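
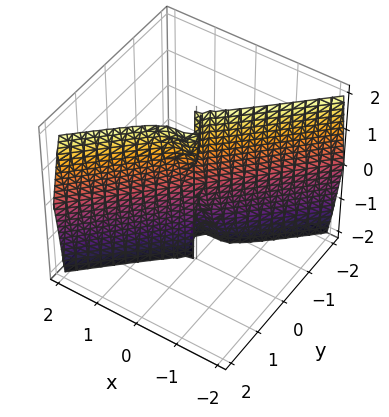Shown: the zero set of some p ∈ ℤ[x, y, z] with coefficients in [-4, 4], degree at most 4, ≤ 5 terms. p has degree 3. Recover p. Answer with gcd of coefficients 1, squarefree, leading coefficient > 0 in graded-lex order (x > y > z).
(a) The degree is 3 — the shape is more complex than any degree-2 surface.
(b) From the axis intercepts and sections: it crosses the y-axis at the gridline y = 0; one x-axis crossing is at x = 0; every point of the z-axis in the box is on the surface.
(c) The integer polynomial consistent with all of this is the stated p.

3*x^3 - 3*y^3 + y^2*z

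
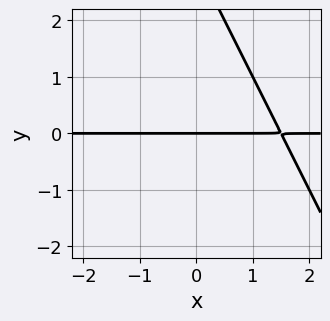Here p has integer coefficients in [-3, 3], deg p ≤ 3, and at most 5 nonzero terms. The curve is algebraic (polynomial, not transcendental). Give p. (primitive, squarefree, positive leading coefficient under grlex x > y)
2*x*y + y^2 - 3*y

(a) The degree is 2 — the shape is more complex than any degree-1 curve.
(b) Checking where it meets the axes: it meets the y-axis at y = 0 (among the integer gridlines); the visible x-axis segment lies entirely on the curve.
(c) Fitting integer coefficients to these (and the overall shape) gives p.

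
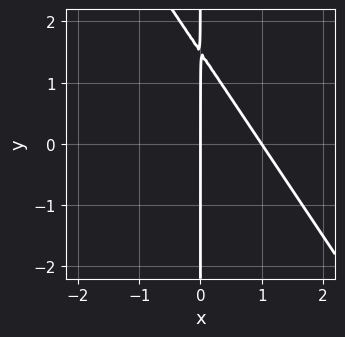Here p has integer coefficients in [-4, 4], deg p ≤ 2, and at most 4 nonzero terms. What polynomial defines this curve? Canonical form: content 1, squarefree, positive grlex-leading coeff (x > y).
3*x^2 + 2*x*y - 3*x

(a) Degree: a generic line meets the curve in up to 2 points, so deg p = 2.
(b) Observable constraints: the visible y-axis segment lies entirely on the curve; the x-axis gridline crossings are at x ∈ {0, 1}.
(c) Matching integer coefficients to the picture gives p.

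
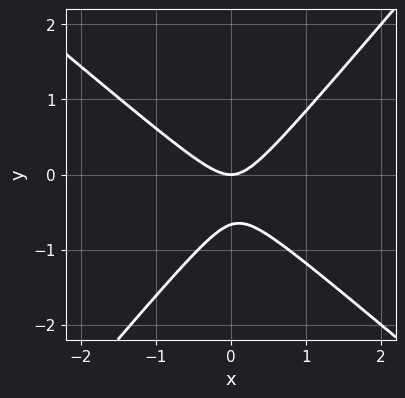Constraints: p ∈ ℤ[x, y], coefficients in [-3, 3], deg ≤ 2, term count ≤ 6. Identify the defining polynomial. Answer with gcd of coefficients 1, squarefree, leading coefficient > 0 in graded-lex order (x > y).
deg p = 2.
Observable constraints: it meets the x-axis at x = 0 (among the integer gridlines); it crosses the y-axis at the gridline y = 0.
These observations pin down the coefficients.

3*x^2 + x*y - 3*y^2 - 2*y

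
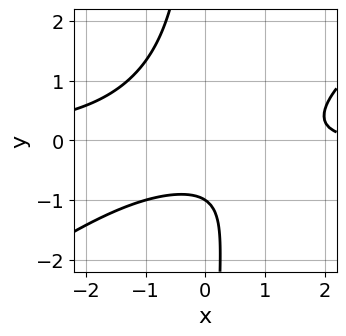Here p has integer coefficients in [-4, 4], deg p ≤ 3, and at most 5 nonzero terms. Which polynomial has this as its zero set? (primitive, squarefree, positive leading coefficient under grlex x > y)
First, deg p = 3. A generic line meets the curve in up to 3 points.
Next, from the axis intercepts and sections: no x-intercept at any integer in the box; it crosses the y-axis at the gridline y = -1.
Finally, fitting integer coefficients to these (and the overall shape) gives p.

2*x^2*y - 3*x*y^2 + x - 3*y - 3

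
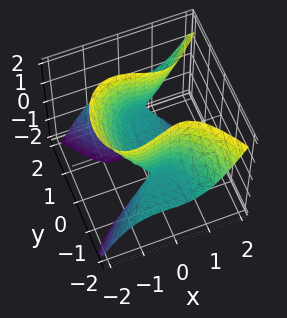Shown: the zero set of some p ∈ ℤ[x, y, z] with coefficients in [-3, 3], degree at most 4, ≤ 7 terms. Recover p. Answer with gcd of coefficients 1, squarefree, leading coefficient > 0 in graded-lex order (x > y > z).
(a) deg p = 3.
(b) From the visible intercepts: it meets the z-axis at z = 0 (among the integer gridlines); it meets the x-axis at x = 0 (among the integer gridlines).
(c) Assembling these constraints gives the stated polynomial.

3*x^3 - x^2*y - x*z^2 - 3*y^2*z + 3*z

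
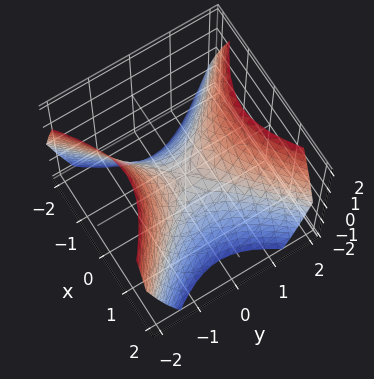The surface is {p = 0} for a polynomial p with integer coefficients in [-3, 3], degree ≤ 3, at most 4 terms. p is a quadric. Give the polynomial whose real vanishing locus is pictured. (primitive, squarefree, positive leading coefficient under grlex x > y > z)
The degree is 2 — a saddle surface; a quadric.
Symmetries: mirror symmetry x ↦ −x ⇒ only even powers of x; it's symmetric under y → −y, forcing even powers of y.
Reading off the gridlines: it crosses the y-axis at the gridline y = 0; it crosses the z-axis at the gridline z = 0; it crosses the x-axis at the gridline x = 0.
Together with the visible shape, these determine p as stated.

x^2 - y^2 + z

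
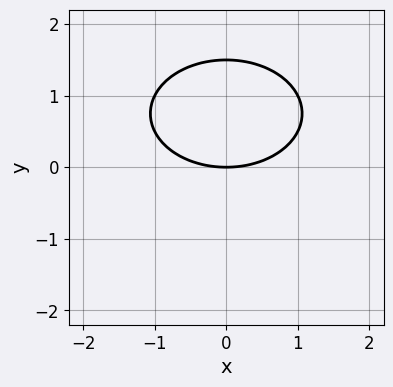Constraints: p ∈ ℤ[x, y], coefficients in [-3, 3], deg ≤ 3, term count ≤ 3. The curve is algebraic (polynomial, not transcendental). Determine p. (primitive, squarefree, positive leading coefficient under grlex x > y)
Degree: a generic line meets the curve in up to 2 points, so deg p = 2.
Symmetries: mirror symmetry x ↦ −x ⇒ only even powers of x.
Against the integer gridlines: it crosses the x-axis at the gridline x = 0; it crosses the y-axis at the gridline y = 0.
The integer polynomial consistent with all of this is the stated p.

x^2 + 2*y^2 - 3*y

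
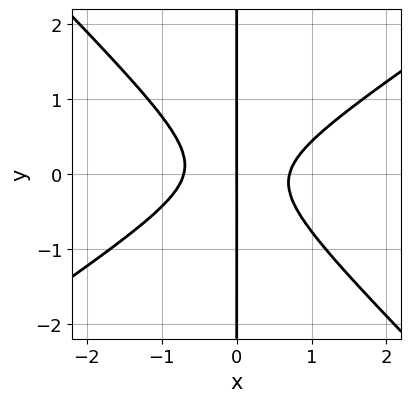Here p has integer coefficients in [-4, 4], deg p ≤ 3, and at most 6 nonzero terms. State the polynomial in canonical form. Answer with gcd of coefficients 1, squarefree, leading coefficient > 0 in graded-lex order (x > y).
(a) The degree is 3 — a generic line meets the curve in up to 3 points.
(b) Against the integer gridlines: every point of the y-axis in the box is on the curve; one x-axis crossing is at x = 0.
(c) The integer polynomial consistent with all of this is the stated p.

2*x^3 - x^2*y - 3*x*y^2 - x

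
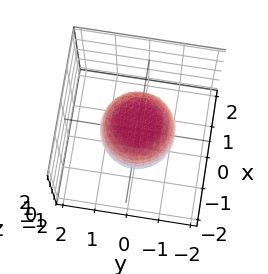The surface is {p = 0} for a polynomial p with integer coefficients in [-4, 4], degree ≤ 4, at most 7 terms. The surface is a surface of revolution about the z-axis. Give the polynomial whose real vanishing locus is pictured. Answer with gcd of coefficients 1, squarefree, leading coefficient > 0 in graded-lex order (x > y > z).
Degree: a generic line meets the surface in up to 4 points, so deg p = 4.
Symmetries: every cross-section ⟂ z is a circle, so x, y appear only via x² + y².
Against the integer gridlines: a circular section at z = 1 has radius between 0 and 1; the z-axis gridline crossings are at z ∈ {-1, 1}.
These observations pin down the coefficients.

2*x^4 + 4*x^2*y^2 + 2*y^4 - x^2 - y^2 + 2*z^2 - 2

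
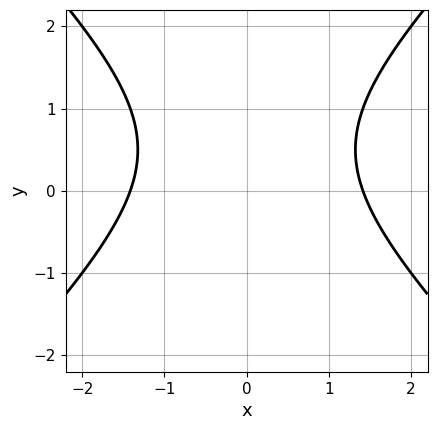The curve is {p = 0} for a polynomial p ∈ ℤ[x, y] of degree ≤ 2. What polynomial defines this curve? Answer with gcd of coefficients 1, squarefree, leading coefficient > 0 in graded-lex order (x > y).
x^2 - y^2 + y - 2

First, the degree is 2 — a generic line meets the curve in up to 2 points.
Next, symmetries: it's symmetric under x → −x, forcing even powers of x.
Next, from the visible intercepts: the curve avoids every integer y-axis point in the box.
Finally, assembling these constraints gives the stated polynomial.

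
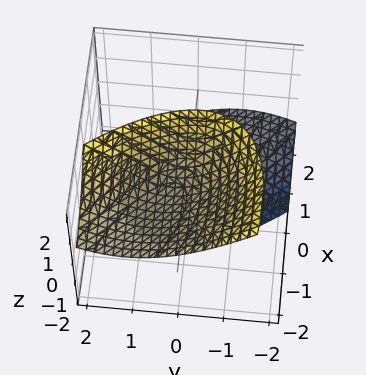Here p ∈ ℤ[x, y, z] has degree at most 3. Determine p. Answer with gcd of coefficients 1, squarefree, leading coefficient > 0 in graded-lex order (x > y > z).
x^2 + 2*x*y + 3*x*z + 2*y^2 - z^2 + 1

(a) The picture has 2 separate pieces.
(b) The degree is 2 — the shape is more complex than any degree-1 surface.
(c) Reading off the gridlines: among the integer gridlines, it crosses the z-axis at z ∈ {-1, 1}; no x-intercept at any integer in the box; no y-intercept at any integer in the box.
(d) These observations pin down the coefficients.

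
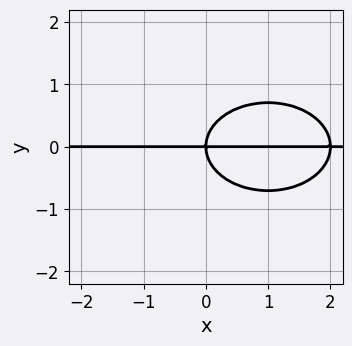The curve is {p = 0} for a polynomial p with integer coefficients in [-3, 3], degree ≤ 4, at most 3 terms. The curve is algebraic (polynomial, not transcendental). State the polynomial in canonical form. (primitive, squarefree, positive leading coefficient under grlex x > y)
deg p = 3. The shape is more complex than any degree-2 curve.
Reading off the gridlines: it meets the y-axis at y = 0 (among the integer gridlines); every point of the x-axis in the box is on the curve.
Fitting integer coefficients to these (and the overall shape) gives p.

x^2*y + 2*y^3 - 2*x*y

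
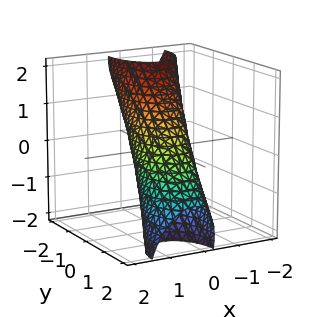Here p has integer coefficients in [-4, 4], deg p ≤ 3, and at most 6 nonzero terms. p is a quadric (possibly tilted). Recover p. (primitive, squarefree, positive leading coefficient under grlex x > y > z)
2*x^2 + x*z + y^2 + 2*y*z + z^2 - 1

1. Degree: no degree-1 surface has this shape, so deg p = 2.
2. Reading off the gridlines: among the integer gridlines, it crosses the y-axis at y ∈ {-1, 1}; among the integer gridlines, it crosses the z-axis at z ∈ {-1, 1}.
3. Solving for integer coefficients yields p as stated.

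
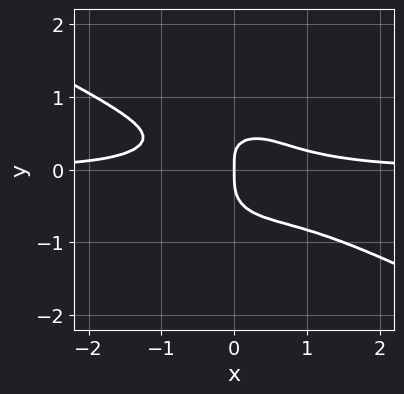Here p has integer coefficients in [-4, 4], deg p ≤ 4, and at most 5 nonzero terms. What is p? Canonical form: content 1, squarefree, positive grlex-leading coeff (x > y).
deg p = 4.
From the visible intercepts: one x-axis crossing is at x = 0; it meets the y-axis at y = 0 (among the integer gridlines).
Assembling these constraints gives the stated polynomial.

2*x^3*y + 3*x^2*y^2 + 3*y^4 + x*y - x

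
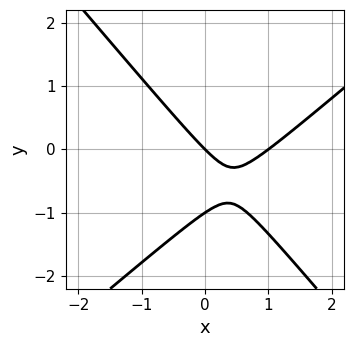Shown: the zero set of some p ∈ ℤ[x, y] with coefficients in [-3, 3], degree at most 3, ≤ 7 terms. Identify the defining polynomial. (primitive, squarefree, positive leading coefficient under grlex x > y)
(a) Degree: a generic line meets the curve in up to 2 points, so deg p = 2.
(b) Against the integer gridlines: among the integer gridlines, it crosses the y-axis at y ∈ {-1, 0}; the x-axis gridline crossings are at x ∈ {0, 1}.
(c) Solving for integer coefficients yields p as stated.

3*x^2 - x*y - 3*y^2 - 3*x - 3*y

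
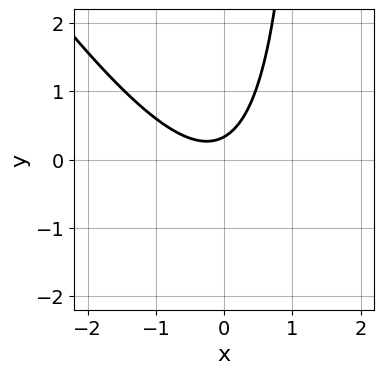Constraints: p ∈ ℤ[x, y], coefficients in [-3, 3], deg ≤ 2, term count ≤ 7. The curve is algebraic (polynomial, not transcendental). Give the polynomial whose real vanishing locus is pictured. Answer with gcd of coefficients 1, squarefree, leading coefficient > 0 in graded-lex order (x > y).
3*x^2 + 2*x*y + x - 3*y + 1

(a) deg p = 2.
(b) Reading off the gridlines: it misses every integer gridline on the x-axis.
(c) Assembling these constraints gives the stated polynomial.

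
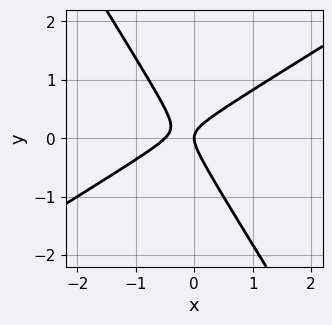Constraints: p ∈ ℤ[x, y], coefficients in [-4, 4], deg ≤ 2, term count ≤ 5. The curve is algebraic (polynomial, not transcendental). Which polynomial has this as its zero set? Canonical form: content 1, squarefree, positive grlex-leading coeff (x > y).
Degree: no degree-1 curve has this shape, so deg p = 2.
From the visible intercepts: it meets the y-axis at y = 0 (among the integer gridlines); it crosses the x-axis at the gridline x = 0.
Assembling these constraints gives the stated polynomial.

2*x^2 - 2*x*y - 2*y^2 + x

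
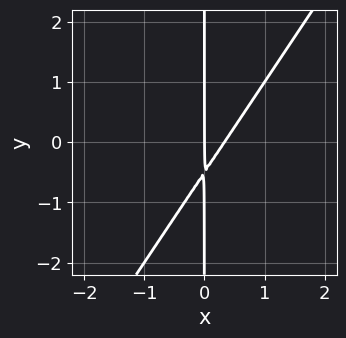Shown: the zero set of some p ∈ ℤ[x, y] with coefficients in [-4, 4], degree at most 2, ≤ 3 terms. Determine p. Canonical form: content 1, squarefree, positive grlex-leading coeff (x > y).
(a) The degree is 2 — a generic line meets the curve in up to 2 points.
(b) From the axis intercepts and sections: every point of the y-axis in the box is on the curve; one x-axis crossing is at x = 0.
(c) Together with the visible shape, these determine p as stated.

3*x^2 - 2*x*y - x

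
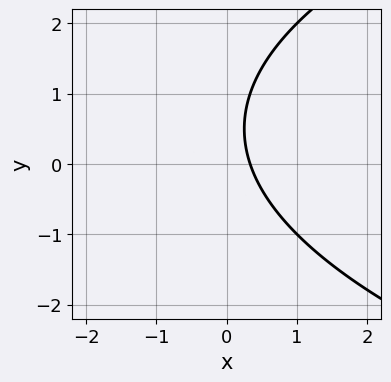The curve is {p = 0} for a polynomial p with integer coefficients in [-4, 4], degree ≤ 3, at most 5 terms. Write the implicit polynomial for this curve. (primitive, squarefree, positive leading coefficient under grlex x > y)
y^2 - 3*x - y + 1

Degree: a generic line meets the curve in up to 2 points, so deg p = 2.
Reading off the gridlines: it misses every integer gridline on the y-axis.
Assembling these constraints gives the stated polynomial.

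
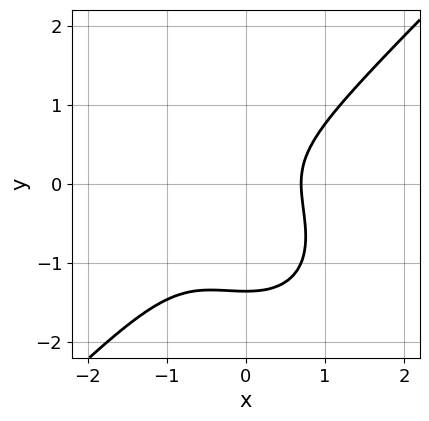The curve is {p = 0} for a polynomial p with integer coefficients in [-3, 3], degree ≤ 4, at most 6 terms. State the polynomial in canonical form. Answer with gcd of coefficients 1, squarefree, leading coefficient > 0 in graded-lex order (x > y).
(a) deg p = 3.
(b) The integer polynomial consistent with all of this is the stated p.

3*x^3 - 3*y^3 + 2*x^2 - 3*y^2 - 2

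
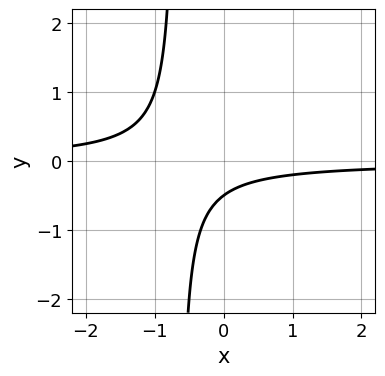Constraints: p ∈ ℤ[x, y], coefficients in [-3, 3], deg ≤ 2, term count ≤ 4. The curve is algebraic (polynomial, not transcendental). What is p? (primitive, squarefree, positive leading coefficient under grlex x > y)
3*x*y + 2*y + 1

The degree is 2 — a generic line meets the curve in up to 2 points.
From the visible intercepts: it misses every integer gridline on the x-axis.
Fitting integer coefficients to these (and the overall shape) gives p.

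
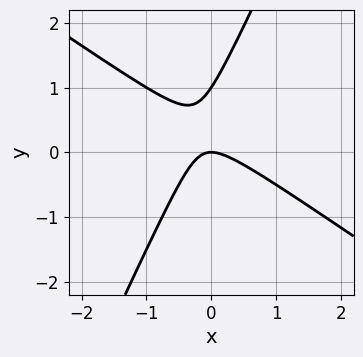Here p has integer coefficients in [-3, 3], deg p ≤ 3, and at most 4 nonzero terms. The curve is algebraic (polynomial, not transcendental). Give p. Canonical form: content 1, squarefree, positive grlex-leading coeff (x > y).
Degree: the shape is more complex than any degree-1 curve, so deg p = 2.
Against the integer gridlines: one x-axis crossing is at x = 0; the y-axis gridline crossings are at y ∈ {0, 1}.
Matching integer coefficients to the picture gives p.

3*x^2 + 3*x*y - 2*y^2 + 2*y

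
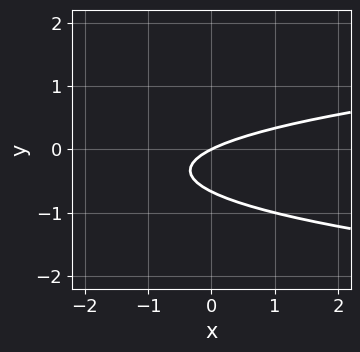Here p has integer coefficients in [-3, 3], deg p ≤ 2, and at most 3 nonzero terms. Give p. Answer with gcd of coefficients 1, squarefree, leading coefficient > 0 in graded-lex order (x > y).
1. The degree is 2 — the shape is more complex than any degree-1 curve.
2. Against the integer gridlines: it meets the x-axis at x = 0 (among the integer gridlines); it meets the y-axis at y = 0 (among the integer gridlines).
3. Assembling these constraints gives the stated polynomial.

3*y^2 - x + 2*y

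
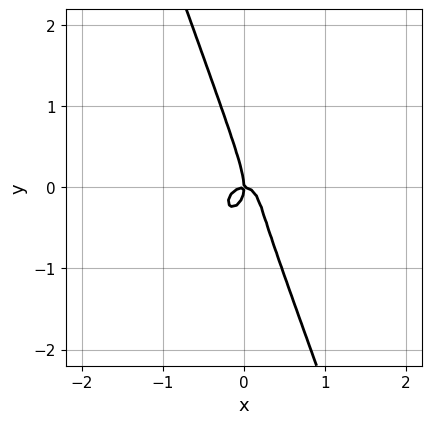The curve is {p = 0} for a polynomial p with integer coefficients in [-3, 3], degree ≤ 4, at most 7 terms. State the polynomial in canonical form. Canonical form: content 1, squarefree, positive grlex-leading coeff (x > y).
3*x^3 - x^2*y + 2*x*y^2 + y^3 + x*y

(a) The degree is 3 — a generic line meets the curve in up to 3 points.
(b) Reading off the gridlines: one x-axis crossing is at x = 0; it meets the y-axis at y = 0 (among the integer gridlines).
(c) Putting this together gives p.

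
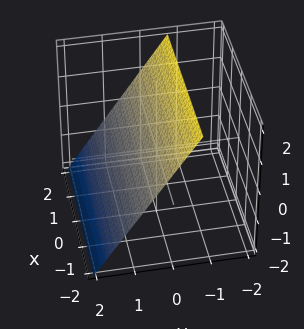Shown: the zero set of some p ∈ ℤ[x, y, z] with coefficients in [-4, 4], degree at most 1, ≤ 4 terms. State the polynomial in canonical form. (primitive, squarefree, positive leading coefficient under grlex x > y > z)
1. deg p = 1. The surface is flat (a plane).
2. Against the integer gridlines: the surface avoids every integer x-axis point in the box; it crosses the z-axis at the gridline z = 1.
3. Putting this together gives p.

3*y + 2*z - 2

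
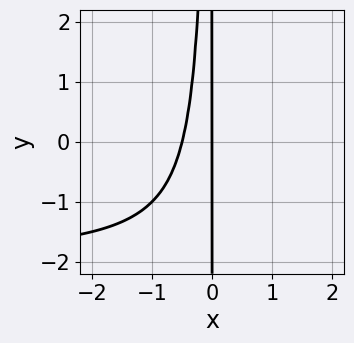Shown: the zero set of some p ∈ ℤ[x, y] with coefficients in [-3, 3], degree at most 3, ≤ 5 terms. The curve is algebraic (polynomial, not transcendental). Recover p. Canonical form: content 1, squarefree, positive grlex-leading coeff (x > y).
(a) deg p = 3.
(b) Checking where it meets the axes: it crosses the x-axis at the gridline x = 0; the visible y-axis segment lies entirely on the curve.
(c) Solving for integer coefficients yields p as stated.

x^2*y + 2*x^2 + x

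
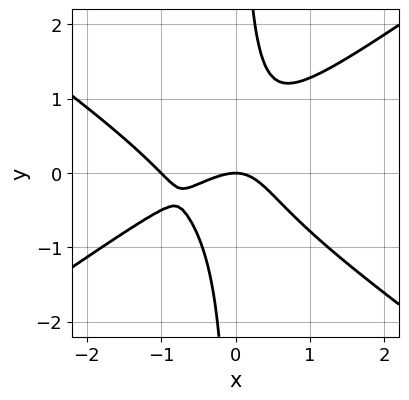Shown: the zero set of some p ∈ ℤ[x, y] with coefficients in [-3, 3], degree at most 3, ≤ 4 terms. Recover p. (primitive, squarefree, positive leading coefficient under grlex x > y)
x^3 - 2*x*y^2 + x^2 + y

1. Degree: no degree-2 curve has this shape, so deg p = 3.
2. Observable constraints: among the integer gridlines, it crosses the x-axis at x ∈ {-1, 0}; it meets the y-axis at y = 0 (among the integer gridlines).
3. Assembling these constraints gives the stated polynomial.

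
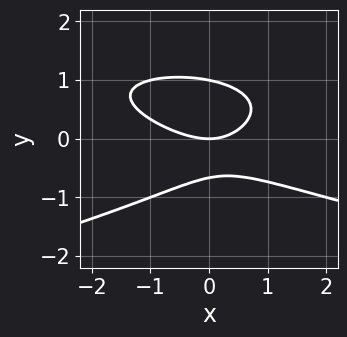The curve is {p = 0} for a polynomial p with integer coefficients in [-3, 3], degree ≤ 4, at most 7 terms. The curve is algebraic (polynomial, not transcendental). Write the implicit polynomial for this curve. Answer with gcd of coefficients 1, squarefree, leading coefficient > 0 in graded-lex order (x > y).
First, deg p = 3. The shape is more complex than any degree-2 curve.
Then, against the integer gridlines: among the integer gridlines, it crosses the y-axis at y ∈ {0, 1}; it crosses the x-axis at the gridline x = 0.
Finally, solving for integer coefficients yields p as stated.

3*y^3 + x^2 + x*y - y^2 - 2*y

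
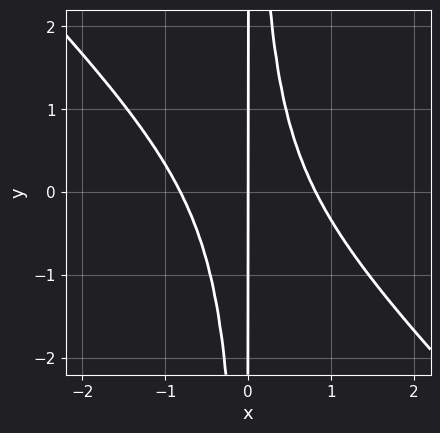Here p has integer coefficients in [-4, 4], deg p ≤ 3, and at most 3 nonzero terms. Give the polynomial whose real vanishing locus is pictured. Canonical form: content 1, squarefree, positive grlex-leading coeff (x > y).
3*x^3 + 3*x^2*y - 2*x

(a) The degree is 3 — the shape is more complex than any degree-2 curve.
(b) From the visible intercepts: every point of the y-axis in the box is on the curve; one x-axis crossing is at x = 0.
(c) Assembling these constraints gives the stated polynomial.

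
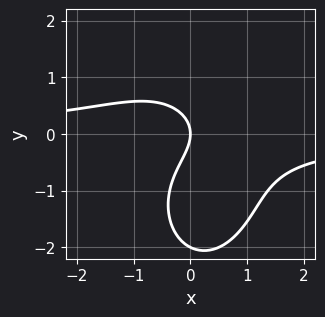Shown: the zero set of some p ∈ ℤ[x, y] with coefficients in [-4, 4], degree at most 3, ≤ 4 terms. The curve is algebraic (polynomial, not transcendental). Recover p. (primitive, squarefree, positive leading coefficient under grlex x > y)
2*x^2*y + y^3 + 2*y^2 + 2*x

(a) deg p = 3. The shape is more complex than any degree-2 curve.
(b) From the visible intercepts: one x-axis crossing is at x = 0; among the integer gridlines, it crosses the y-axis at y ∈ {-2, 0}.
(c) Putting this together gives p.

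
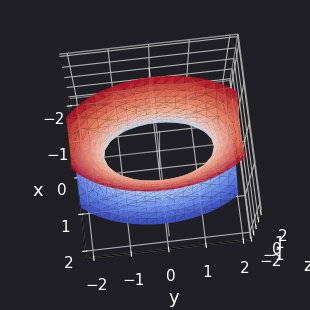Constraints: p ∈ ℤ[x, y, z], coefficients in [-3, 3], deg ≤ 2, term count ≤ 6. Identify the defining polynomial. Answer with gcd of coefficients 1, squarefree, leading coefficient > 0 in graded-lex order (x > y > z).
(a) The degree is 2 — one connected sheet with a waist; a quadric.
(b) Symmetries: the x ↦ −x reflection is a symmetry, so x appears only in even powers; mirror symmetry y ↦ −y ⇒ only even powers of y; mirror symmetry z ↦ −z ⇒ only even powers of z.
(c) Reading off the gridlines: it misses every integer gridline on the z-axis.
(d) Fitting integer coefficients to these (and the overall shape) gives p.

3*x^2 + y^2 - z^2 - 2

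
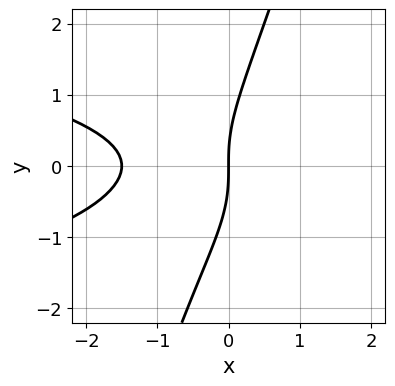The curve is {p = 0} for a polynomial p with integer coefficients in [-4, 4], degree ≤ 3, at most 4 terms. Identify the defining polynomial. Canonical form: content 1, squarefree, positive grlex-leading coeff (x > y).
3*x*y^2 - y^3 + 2*x^2 + 3*x

First, deg p = 3. No degree-2 curve has this shape.
Next, against the integer gridlines: one x-axis crossing is at x = 0; it meets the y-axis at y = 0 (among the integer gridlines).
Finally, together with the visible shape, these determine p as stated.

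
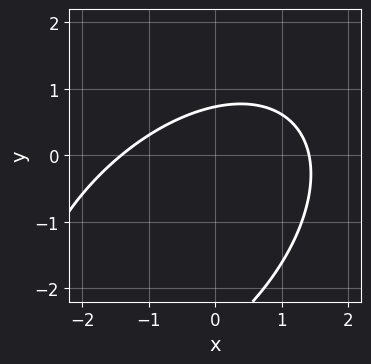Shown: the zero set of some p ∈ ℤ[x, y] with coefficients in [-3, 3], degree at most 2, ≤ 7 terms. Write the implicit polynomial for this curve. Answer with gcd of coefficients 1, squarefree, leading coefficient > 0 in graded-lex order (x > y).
x^2 - x*y + y^2 + 2*y - 2

First, deg p = 2.
Finally, solving for integer coefficients yields p as stated.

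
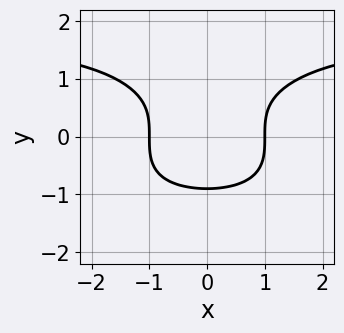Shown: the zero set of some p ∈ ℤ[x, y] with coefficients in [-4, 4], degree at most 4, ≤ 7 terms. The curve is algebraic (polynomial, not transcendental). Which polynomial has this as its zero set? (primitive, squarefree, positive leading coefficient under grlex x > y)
x^2*y^2 + 3*y^3 - 3*x^2 - y^2 + 3

Degree: a generic line meets the curve in up to 4 points, so deg p = 4.
Symmetries: mirror symmetry x ↦ −x ⇒ only even powers of x.
From the axis intercepts and sections: among the integer gridlines, it crosses the x-axis at x ∈ {-1, 1}.
Putting this together gives p.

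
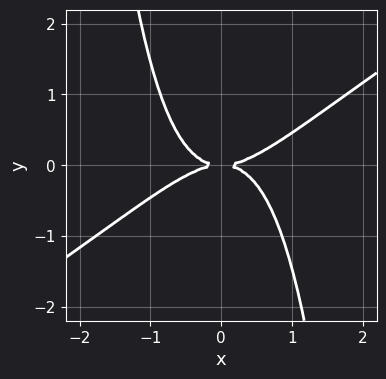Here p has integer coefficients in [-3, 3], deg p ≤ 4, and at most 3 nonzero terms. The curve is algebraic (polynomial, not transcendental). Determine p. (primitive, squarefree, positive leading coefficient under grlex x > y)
2*x^4 - 3*x^3*y - 3*y^2

1. Degree: the shape is more complex than any degree-3 curve, so deg p = 4.
2. Reading off the gridlines: it meets the x-axis at x = 0 (among the integer gridlines); it crosses the y-axis at the gridline y = 0.
3. The integer polynomial consistent with all of this is the stated p.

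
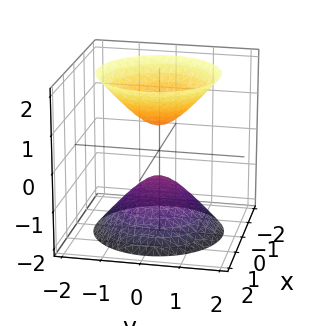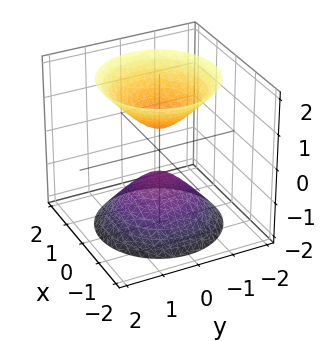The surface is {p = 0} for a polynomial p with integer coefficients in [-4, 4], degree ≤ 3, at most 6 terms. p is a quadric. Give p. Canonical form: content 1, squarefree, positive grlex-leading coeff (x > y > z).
3*x^2 + 3*y^2 - 2*z^2 + 1

1. There are 2 components.
2. Degree: two separate bowl-shaped sheets opening away from each other; a quadric, so deg p = 2.
3. Symmetry: every cross-section ⟂ z is a circle, so x, y appear only via x² + y²; the z ↦ −z reflection is a symmetry, so z appears only in even powers.
4. Against the integer gridlines: it misses every integer gridline on the x-axis; no y-intercept at any integer in the box; a circular section at z = -1 has radius between 0 and 1.
5. Together with the visible shape, these determine p as stated.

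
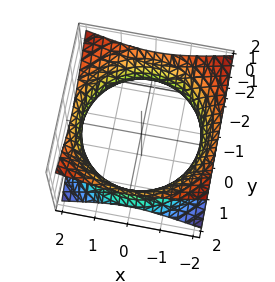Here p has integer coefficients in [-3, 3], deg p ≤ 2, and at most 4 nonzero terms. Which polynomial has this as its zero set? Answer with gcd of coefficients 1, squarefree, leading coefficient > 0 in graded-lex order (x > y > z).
x^2 + y^2 - 2*z^2 - 3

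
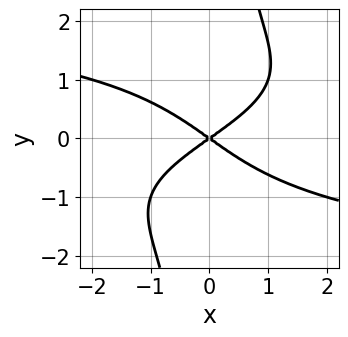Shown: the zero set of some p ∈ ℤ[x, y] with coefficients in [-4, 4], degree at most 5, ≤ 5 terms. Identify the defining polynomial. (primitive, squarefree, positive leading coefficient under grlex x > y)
x*y^3 + x^2 - 2*y^2

(a) The degree is 4 — the shape is more complex than any degree-3 curve.
(b) Reading off the gridlines: it crosses the y-axis at the gridline y = 0; it meets the x-axis at x = 0 (among the integer gridlines).
(c) Matching integer coefficients to the picture gives p.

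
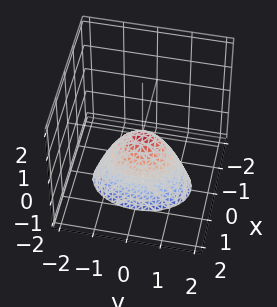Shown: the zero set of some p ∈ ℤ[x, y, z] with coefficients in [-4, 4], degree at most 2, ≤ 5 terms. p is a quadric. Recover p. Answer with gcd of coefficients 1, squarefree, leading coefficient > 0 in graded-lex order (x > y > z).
2*x^2 + y^2 + z

1. deg p = 2.
2. Symmetries: mirror symmetry y ↦ −y ⇒ only even powers of y; it's symmetric under x → −x, forcing even powers of x.
3. Observable constraints: it crosses the x-axis at the gridline x = 0; it meets the z-axis at z = 0 (among the integer gridlines); it meets the y-axis at y = 0 (among the integer gridlines).
4. Putting this together gives p.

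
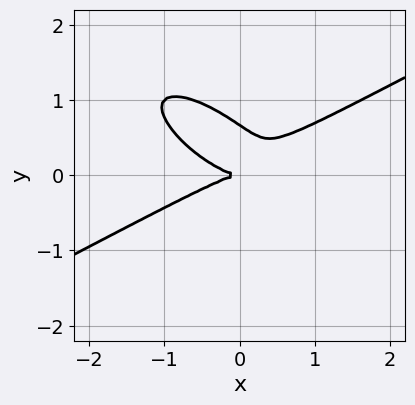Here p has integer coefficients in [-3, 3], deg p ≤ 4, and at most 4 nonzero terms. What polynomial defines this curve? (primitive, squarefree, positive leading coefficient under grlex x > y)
x^3 - 2*x*y^2 - 3*y^3 + 2*y^2

deg p = 3. The shape is more complex than any degree-2 curve.
From the visible intercepts: one x-axis crossing is at x = 0; it meets the y-axis at y = 0 (among the integer gridlines).
Together with the visible shape, these determine p as stated.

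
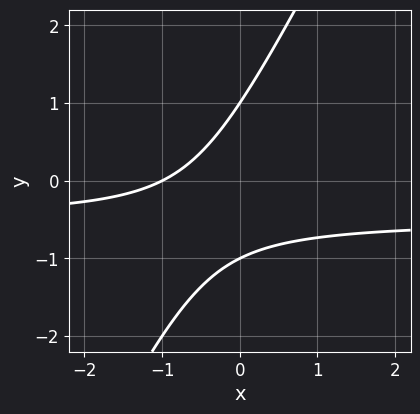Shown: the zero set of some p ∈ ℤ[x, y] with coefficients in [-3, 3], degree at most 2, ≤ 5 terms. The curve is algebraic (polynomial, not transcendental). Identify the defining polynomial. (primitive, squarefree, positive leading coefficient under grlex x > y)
(a) The degree is 2 — no degree-1 curve has this shape.
(b) Checking where it meets the axes: one x-axis crossing is at x = -1; the y-axis gridline crossings are at y ∈ {-1, 1}.
(c) These observations pin down the coefficients.

2*x*y - y^2 + x + 1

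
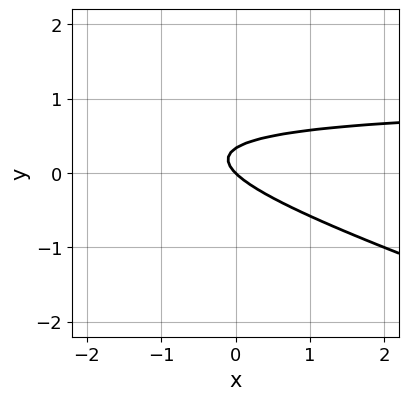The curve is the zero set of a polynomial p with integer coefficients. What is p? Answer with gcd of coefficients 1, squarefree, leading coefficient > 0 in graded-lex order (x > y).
x*y + 3*y^2 - x - y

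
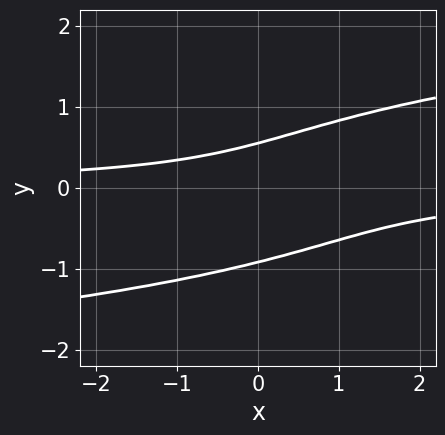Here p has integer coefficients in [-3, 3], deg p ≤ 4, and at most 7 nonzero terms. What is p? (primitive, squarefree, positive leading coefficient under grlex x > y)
3*y^4 - 3*x*y + 2*y^2 + 2*y - 2

(a) Degree: the shape is more complex than any degree-3 curve, so deg p = 4.
(b) From the axis intercepts and sections: it misses every integer gridline on the x-axis.
(c) Together with the visible shape, these determine p as stated.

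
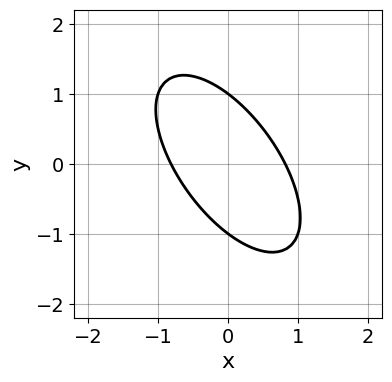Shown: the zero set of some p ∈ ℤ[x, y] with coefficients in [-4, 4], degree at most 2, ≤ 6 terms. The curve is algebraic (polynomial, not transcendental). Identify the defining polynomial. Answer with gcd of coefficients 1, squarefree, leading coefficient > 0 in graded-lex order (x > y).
(a) Degree: no degree-1 curve has this shape, so deg p = 2.
(b) Against the integer gridlines: among the integer gridlines, it crosses the y-axis at y ∈ {-1, 1}.
(c) Together with the visible shape, these determine p as stated.

3*x^2 + 3*x*y + 2*y^2 - 2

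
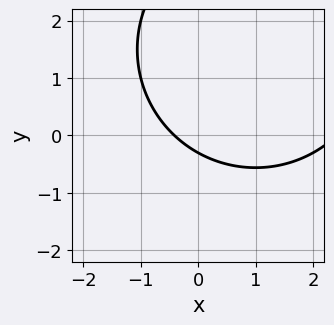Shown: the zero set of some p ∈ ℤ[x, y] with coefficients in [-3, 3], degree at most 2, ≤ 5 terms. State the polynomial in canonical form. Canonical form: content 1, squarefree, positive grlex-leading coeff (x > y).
Degree: a generic line meets the curve in up to 2 points, so deg p = 2.
Matching integer coefficients to the picture gives p.

x^2 + y^2 - 2*x - 3*y - 1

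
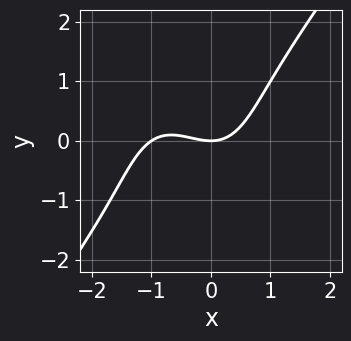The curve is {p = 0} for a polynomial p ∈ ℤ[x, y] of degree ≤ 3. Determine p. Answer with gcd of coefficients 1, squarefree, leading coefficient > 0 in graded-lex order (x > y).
2*x^3 - y^3 + 2*x^2 - 3*y

First, degree: the shape is more complex than any degree-2 curve, so deg p = 3.
Then, reading off the gridlines: among the integer gridlines, it crosses the x-axis at x ∈ {-1, 0}; it meets the y-axis at y = 0 (among the integer gridlines).
Finally, assembling these constraints gives the stated polynomial.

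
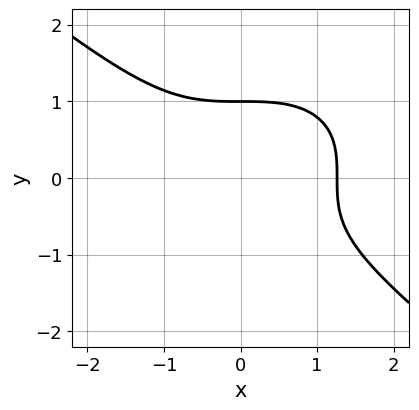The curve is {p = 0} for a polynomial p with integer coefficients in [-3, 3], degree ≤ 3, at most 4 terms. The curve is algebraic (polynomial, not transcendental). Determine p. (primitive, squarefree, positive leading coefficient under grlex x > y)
x^3 + 2*y^3 - 2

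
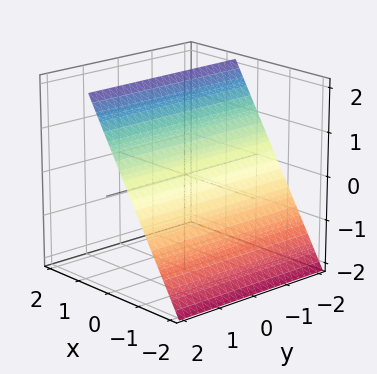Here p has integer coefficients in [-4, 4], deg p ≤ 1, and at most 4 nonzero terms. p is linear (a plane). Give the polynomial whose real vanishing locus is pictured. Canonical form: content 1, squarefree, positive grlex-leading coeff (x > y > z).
1. Degree: the surface is flat (a plane), so deg p = 1.
2. From the visible intercepts: no y-intercept at any integer in the box; one z-axis crossing is at z = 1.
3. Assembling these constraints gives the stated polynomial.

3*x - 2*z + 2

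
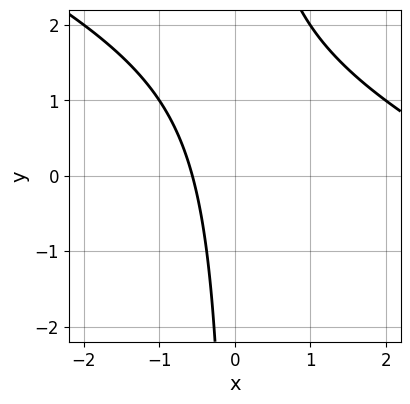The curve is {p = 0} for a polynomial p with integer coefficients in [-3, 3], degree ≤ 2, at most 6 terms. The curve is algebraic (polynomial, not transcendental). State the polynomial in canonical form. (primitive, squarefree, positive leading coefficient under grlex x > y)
x^2 + 2*x*y - 3*x - 2

The degree is 2 — a generic line meets the curve in up to 2 points.
Observable constraints: it misses every integer gridline on the y-axis.
Solving for integer coefficients yields p as stated.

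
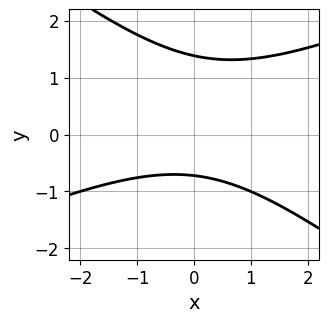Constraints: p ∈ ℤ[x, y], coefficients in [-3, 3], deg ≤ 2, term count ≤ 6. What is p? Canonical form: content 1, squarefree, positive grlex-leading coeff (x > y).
x^2 - x*y - 3*y^2 + 2*y + 3

(a) Degree: a generic line meets the curve in up to 2 points, so deg p = 2.
(b) From the visible intercepts: no x-intercept at any integer in the box.
(c) Solving for integer coefficients yields p as stated.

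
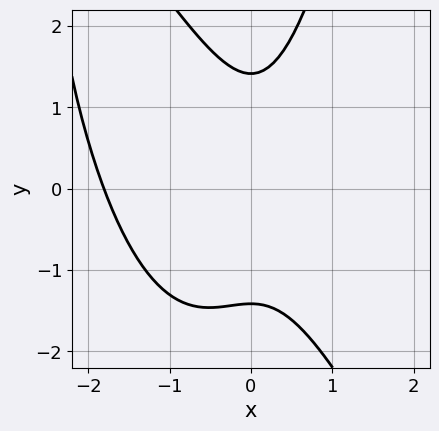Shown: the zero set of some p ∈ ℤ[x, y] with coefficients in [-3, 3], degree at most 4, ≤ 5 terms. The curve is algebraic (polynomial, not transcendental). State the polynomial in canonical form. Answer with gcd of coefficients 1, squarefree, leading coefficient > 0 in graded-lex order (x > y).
2*x^3 + x^2*y + 3*x^2 - y^2 + 2

deg p = 3. No degree-2 curve has this shape.
Putting this together gives p.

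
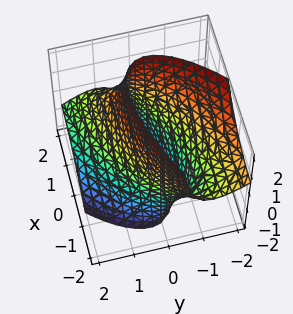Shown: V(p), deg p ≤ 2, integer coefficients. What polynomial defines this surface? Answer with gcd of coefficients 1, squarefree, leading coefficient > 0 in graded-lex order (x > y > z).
The degree is 2 — the shape is more complex than any degree-1 surface.
Against the integer gridlines: the surface avoids every integer z-axis point in the box; the y-axis gridline crossings are at y ∈ {-1, 1}.
Matching integer coefficients to the picture gives p.

x^2 - 2*x*y + 2*y^2 + 2*y*z - 2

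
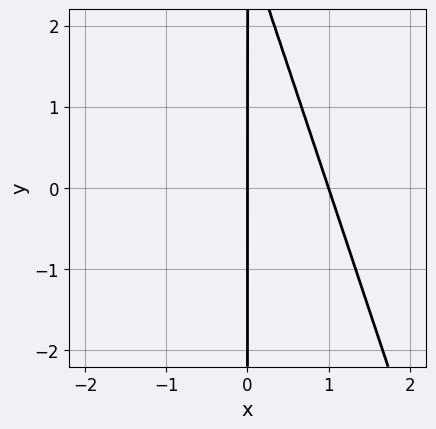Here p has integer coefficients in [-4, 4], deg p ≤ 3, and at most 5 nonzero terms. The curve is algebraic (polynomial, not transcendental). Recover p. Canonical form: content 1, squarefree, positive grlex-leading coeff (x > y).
3*x^2 + x*y - 3*x

(a) The degree is 2 — a generic line meets the curve in up to 2 points.
(b) Reading off the gridlines: the x-axis gridline crossings are at x ∈ {0, 1}; every point of the y-axis in the box is on the curve.
(c) Putting this together gives p.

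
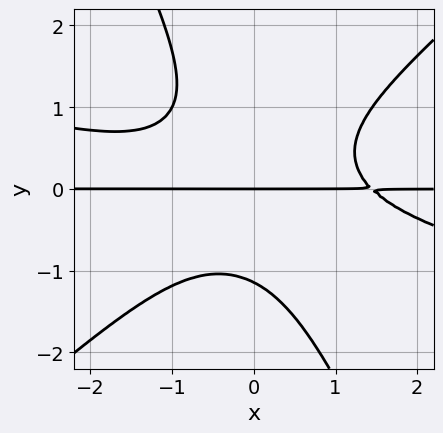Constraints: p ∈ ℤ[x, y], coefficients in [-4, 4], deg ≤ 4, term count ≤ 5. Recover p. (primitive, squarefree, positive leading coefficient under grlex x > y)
x^3*y + 3*x^2*y^2 - 3*x*y^3 - 2*y^4 - 3*y

First, the degree is 4 — no degree-3 curve has this shape.
Then, against the integer gridlines: the visible x-axis segment lies entirely on the curve; it meets the y-axis at y = 0 (among the integer gridlines).
Finally, solving for integer coefficients yields p as stated.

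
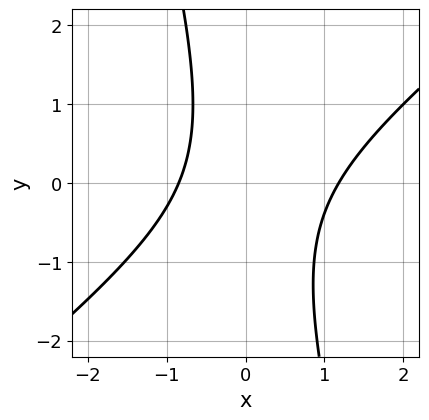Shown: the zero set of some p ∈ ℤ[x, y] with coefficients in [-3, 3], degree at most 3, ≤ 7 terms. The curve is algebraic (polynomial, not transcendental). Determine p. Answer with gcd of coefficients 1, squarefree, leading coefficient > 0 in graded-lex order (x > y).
3*x^2 - 3*x*y - y^2 - x - 3

1. The degree is 2 — a generic line meets the curve in up to 2 points.
2. Reading off the gridlines: no y-intercept at any integer in the box.
3. Assembling these constraints gives the stated polynomial.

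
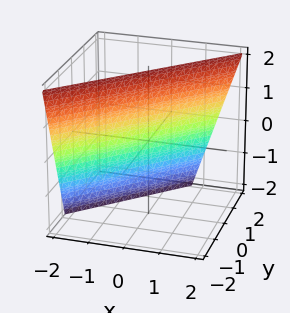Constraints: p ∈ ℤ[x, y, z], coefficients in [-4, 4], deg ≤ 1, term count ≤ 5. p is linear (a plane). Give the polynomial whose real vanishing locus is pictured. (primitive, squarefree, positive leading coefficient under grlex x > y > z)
First, degree: the surface is flat (a plane), so deg p = 1.
Next, checking where it meets the axes: it crosses the z-axis at the gridline z = 2.
Finally, assembling these constraints gives the stated polynomial.

3*x - 3*y - z + 2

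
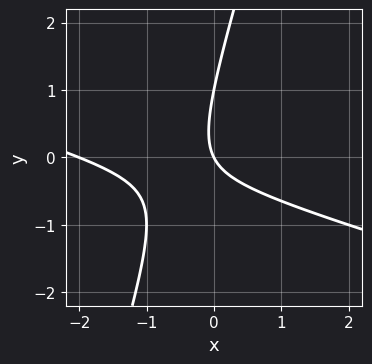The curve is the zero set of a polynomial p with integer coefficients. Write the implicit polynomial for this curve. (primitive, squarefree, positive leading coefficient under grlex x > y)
x^2 + 3*x*y - y^2 + 2*x + y

First, the degree is 2 — a generic line meets the curve in up to 2 points.
Next, against the integer gridlines: the y-axis gridline crossings are at y ∈ {0, 1}; the x-axis gridline crossings are at x ∈ {-2, 0}.
Finally, solving for integer coefficients yields p as stated.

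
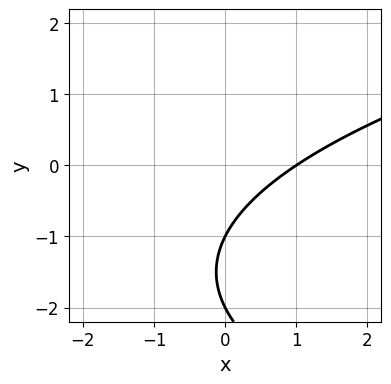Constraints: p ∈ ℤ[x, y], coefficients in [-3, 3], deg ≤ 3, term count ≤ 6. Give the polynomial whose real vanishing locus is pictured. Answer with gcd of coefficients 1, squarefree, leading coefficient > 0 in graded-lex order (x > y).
y^2 - 2*x + 3*y + 2

First, the degree is 2 — a generic line meets the curve in up to 2 points.
Then, from the axis intercepts and sections: it crosses the x-axis at the gridline x = 1; among the integer gridlines, it crosses the y-axis at y ∈ {-2, -1}.
Finally, matching integer coefficients to the picture gives p.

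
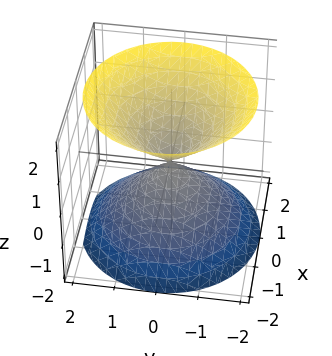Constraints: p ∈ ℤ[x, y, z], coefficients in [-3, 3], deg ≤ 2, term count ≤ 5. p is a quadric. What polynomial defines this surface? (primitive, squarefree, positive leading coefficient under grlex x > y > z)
First, the picture has 2 separate pieces. They look like related sheets of one shape, so recover p as a whole.
Next, the degree is 2 — two nappes meeting at a single point; a quadric.
Then, symmetries: rotational symmetry about the z-axis ⇒ p depends on x, y only through x² + y²; it's symmetric under z → −z, forcing even powers of z.
Next, from the axis intercepts and sections: it meets the y-axis at y = 0 (among the integer gridlines); one z-axis crossing is at z = 0; a circular section at z = -1 has radius exactly 1; it meets the x-axis at x = 0 (among the integer gridlines).
Finally, assembling these constraints gives the stated polynomial.

x^2 + y^2 - z^2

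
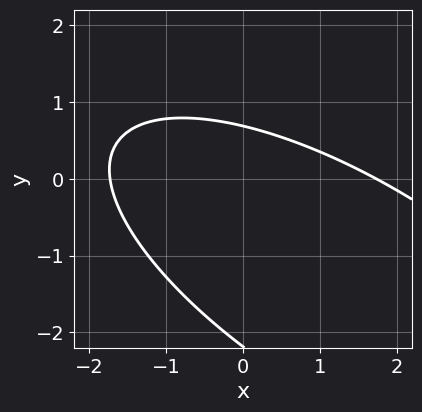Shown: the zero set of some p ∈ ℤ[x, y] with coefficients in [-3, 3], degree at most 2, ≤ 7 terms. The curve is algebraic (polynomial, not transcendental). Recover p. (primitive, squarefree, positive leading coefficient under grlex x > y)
x^2 + 2*x*y + 2*y^2 + 3*y - 3

The degree is 2 — a generic line meets the curve in up to 2 points.
Putting this together gives p.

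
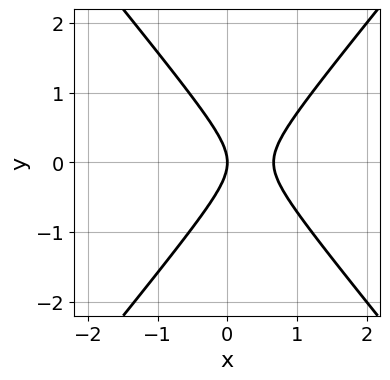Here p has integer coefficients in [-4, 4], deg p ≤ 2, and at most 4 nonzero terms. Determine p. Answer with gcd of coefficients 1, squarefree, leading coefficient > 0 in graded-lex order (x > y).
(a) deg p = 2. A generic line meets the curve in up to 2 points.
(b) Symmetries: the y ↦ −y reflection is a symmetry, so y appears only in even powers.
(c) Reading off the gridlines: it meets the x-axis at x = 0 (among the integer gridlines); it meets the y-axis at y = 0 (among the integer gridlines).
(d) Assembling these constraints gives the stated polynomial.

3*x^2 - 2*y^2 - 2*x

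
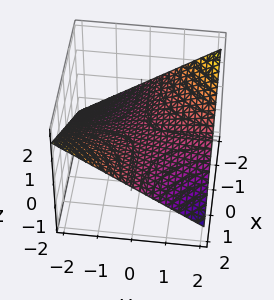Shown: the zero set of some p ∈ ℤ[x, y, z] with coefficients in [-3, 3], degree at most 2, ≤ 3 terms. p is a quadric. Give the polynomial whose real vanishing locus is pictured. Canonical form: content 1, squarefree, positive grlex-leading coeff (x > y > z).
x*y + 3*z

Degree: a hyperbolic paraboloid; a quadric, so deg p = 2.
Checking where it meets the axes: the visible y-axis segment lies entirely on the surface; the visible x-axis segment lies entirely on the surface.
Assembling these constraints gives the stated polynomial.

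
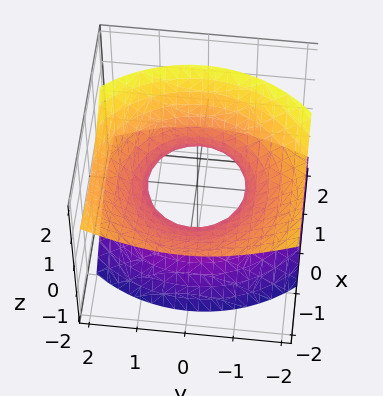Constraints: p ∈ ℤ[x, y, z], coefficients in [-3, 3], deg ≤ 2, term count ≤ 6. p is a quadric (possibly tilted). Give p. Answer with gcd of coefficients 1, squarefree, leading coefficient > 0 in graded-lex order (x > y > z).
2*x^2 + 3*x*z + 2*y^2 - 3*z^2 - 2

(a) deg p = 2. A generic line meets the surface in up to 2 points.
(b) Observable constraints: the x-axis gridline crossings are at x ∈ {-1, 1}; it misses every integer gridline on the z-axis.
(c) The integer polynomial consistent with all of this is the stated p. Check: (0, -1, 0) on the y-axis lies on the surface, and p(0, -1, 0) = 0. ✓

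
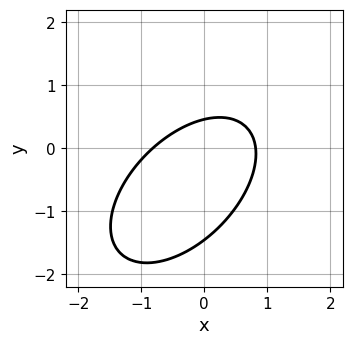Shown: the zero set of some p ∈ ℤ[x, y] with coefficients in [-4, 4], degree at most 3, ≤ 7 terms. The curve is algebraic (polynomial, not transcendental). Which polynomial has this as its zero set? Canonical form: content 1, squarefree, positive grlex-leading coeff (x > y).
3*x^2 - 3*x*y + 3*y^2 + 3*y - 2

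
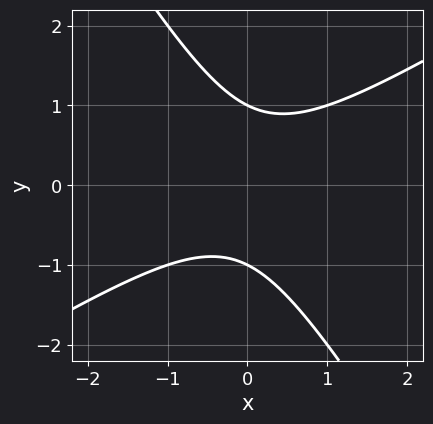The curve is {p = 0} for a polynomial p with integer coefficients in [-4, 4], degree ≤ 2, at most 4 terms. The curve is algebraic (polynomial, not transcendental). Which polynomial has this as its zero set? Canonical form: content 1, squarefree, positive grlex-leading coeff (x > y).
x^2 - x*y - y^2 + 1

(a) Degree: no degree-1 curve has this shape, so deg p = 2.
(b) From the visible intercepts: among the integer gridlines, it crosses the y-axis at y ∈ {-1, 1}; it misses every integer gridline on the x-axis.
(c) These observations pin down the coefficients.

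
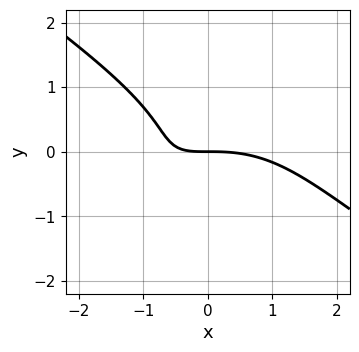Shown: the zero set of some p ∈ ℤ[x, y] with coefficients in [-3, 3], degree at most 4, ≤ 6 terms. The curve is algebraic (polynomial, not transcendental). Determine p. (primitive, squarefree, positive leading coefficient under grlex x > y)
1. Degree: a generic line meets the curve in up to 3 points, so deg p = 3.
2. Observable constraints: it crosses the x-axis at the gridline x = 0; it crosses the y-axis at the gridline y = 0.
3. Assembling these constraints gives the stated polynomial.

x^3 + 3*y^3 + 3*x*y + 3*y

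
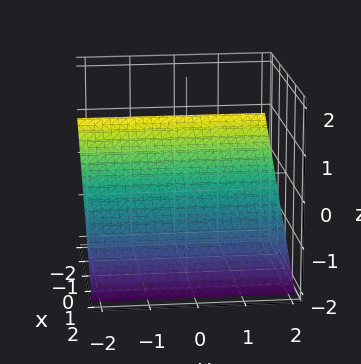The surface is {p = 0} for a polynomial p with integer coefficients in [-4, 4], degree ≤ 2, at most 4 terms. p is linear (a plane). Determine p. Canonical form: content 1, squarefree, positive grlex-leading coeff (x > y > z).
2*x + 3*z + 2

deg p = 1.
Observable constraints: it meets the x-axis at x = -1 (among the integer gridlines); it misses every integer gridline on the y-axis.
Assembling these constraints gives the stated polynomial.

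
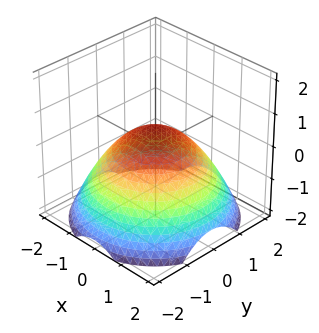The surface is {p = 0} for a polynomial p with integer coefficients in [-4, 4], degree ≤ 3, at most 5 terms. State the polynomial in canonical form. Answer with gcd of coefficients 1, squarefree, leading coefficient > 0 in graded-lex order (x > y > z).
First, degree: the shape is more complex than any degree-1 surface, so deg p = 2.
Then, symmetries: rotational symmetry about the z-axis ⇒ p depends on x, y only through x² + y².
Next, reading off the gridlines: among the integer gridlines, it crosses the x-axis at x ∈ {-1, 1}; a circular section at z = 0 has radius exactly 1; among the integer gridlines, it crosses the y-axis at y ∈ {-1, 1}.
Finally, together with the visible shape, these determine p as stated.

x^2 + y^2 + 2*z - 1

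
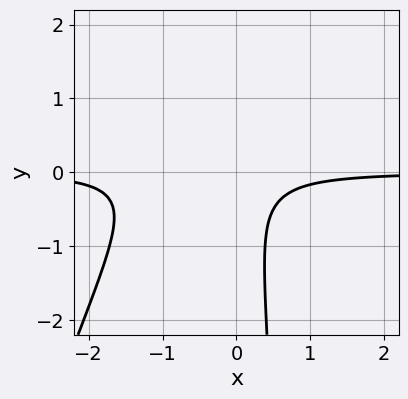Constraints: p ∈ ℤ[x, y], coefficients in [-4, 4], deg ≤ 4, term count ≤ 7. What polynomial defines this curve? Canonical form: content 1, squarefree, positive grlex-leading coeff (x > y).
First, the degree is 3 — a generic line meets the curve in up to 3 points.
Then, against the integer gridlines: no y-intercept at any integer in the box; no x-intercept at any integer in the box.
Finally, matching integer coefficients to the picture gives p.

3*x^2*y - x*y^2 + 3*x*y + y^2 + 1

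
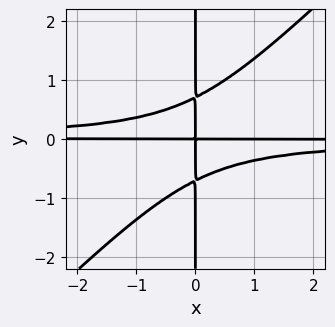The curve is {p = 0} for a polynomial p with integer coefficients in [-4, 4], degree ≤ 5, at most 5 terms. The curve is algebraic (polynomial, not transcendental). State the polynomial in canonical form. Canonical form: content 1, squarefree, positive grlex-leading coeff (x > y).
2*x^2*y^2 - 2*x*y^3 + x*y

1. The degree is 4 — no degree-3 curve has this shape.
2. Observable constraints: every point of the x-axis in the box is on the curve; the visible y-axis segment lies entirely on the curve.
3. Putting this together gives p.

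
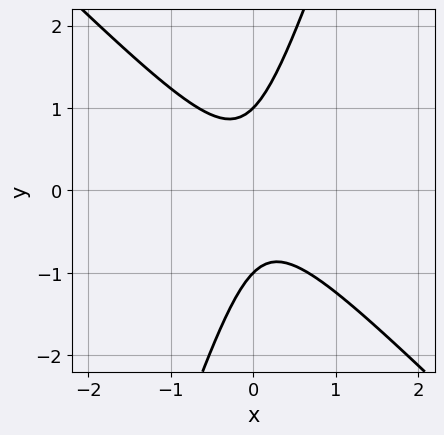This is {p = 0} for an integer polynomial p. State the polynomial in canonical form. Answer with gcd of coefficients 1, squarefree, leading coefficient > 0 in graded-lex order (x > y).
3*x^2 + 2*x*y - y^2 + 1

deg p = 2. A generic line meets the curve in up to 2 points.
Observable constraints: among the integer gridlines, it crosses the y-axis at y ∈ {-1, 1}; the curve avoids every integer x-axis point in the box.
Matching integer coefficients to the picture gives p.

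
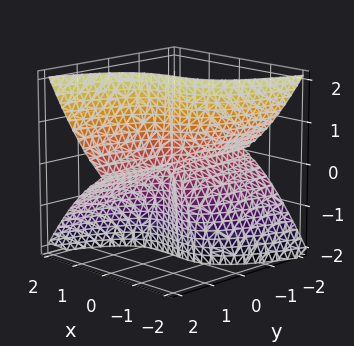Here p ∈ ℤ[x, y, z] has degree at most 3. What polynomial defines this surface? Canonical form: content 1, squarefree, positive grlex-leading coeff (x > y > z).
First, the degree is 3 — the shape is more complex than any degree-2 surface.
Next, checking where it meets the axes: the visible z-axis segment lies entirely on the surface; the visible y-axis segment lies entirely on the surface; it meets the x-axis at x = 0 (among the integer gridlines).
Finally, these observations pin down the coefficients.

3*x^3 - 3*y*z^2 + x*z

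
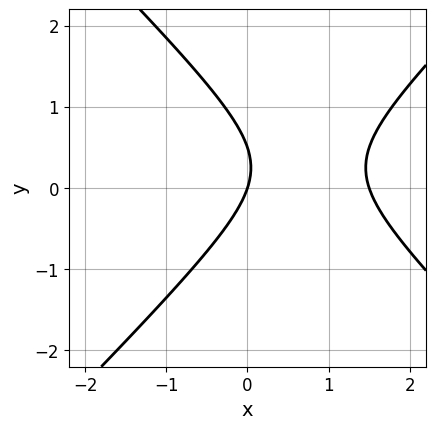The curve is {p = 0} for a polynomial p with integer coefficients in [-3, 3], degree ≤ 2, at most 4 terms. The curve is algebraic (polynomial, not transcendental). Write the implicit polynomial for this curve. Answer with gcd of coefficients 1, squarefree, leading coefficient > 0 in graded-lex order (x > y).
2*x^2 - 2*y^2 - 3*x + y

(a) deg p = 2. The shape is more complex than any degree-1 curve.
(b) Against the integer gridlines: it meets the x-axis at x = 0 (among the integer gridlines); it meets the y-axis at y = 0 (among the integer gridlines).
(c) These observations pin down the coefficients.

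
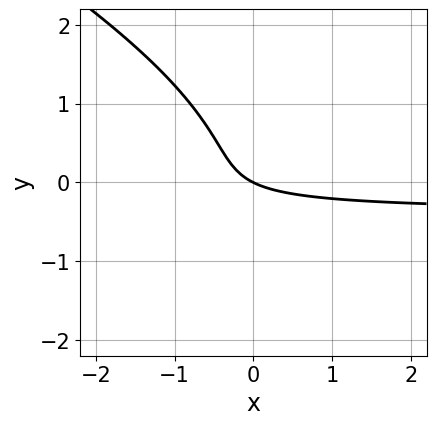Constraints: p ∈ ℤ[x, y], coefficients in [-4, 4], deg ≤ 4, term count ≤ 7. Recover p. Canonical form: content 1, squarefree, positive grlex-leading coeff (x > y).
(a) Degree: a generic line meets the curve in up to 3 points, so deg p = 3.
(b) From the visible intercepts: it meets the y-axis at y = 0 (among the integer gridlines); it meets the x-axis at x = 0 (among the integer gridlines).
(c) Matching integer coefficients to the picture gives p.

x*y^2 + 2*y^3 + 3*x*y + x + 2*y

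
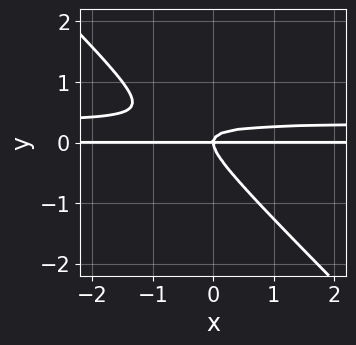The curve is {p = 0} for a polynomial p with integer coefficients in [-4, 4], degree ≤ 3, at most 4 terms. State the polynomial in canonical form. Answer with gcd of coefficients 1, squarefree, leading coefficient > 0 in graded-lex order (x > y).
1. Degree: a generic line meets the curve in up to 3 points, so deg p = 3.
2. From the axis intercepts and sections: every point of the x-axis in the box is on the curve; it crosses the y-axis at the gridline y = 0.
3. Fitting integer coefficients to these (and the overall shape) gives p.

3*x*y^2 + 3*y^3 - x*y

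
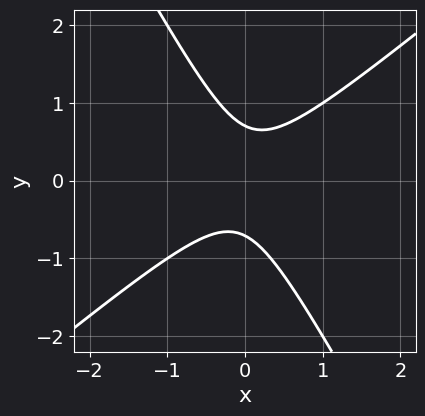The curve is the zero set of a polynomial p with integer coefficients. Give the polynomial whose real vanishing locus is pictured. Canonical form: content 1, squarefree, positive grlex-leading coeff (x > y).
3*x^2 - 2*x*y - 2*y^2 + 1

1. The degree is 2 — a generic line meets the curve in up to 2 points.
2. Observable constraints: it misses every integer gridline on the x-axis.
3. Together with the visible shape, these determine p as stated.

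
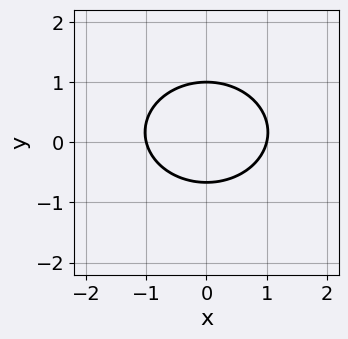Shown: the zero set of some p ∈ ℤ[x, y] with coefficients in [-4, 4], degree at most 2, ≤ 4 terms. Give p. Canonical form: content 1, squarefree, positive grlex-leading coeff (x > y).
2*x^2 + 3*y^2 - y - 2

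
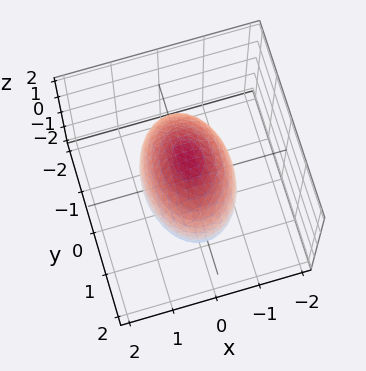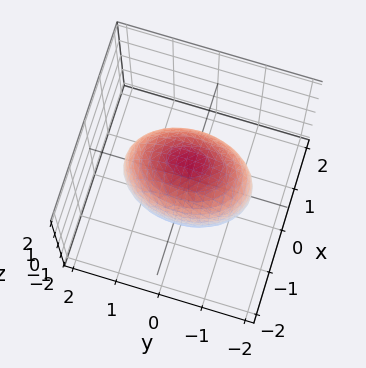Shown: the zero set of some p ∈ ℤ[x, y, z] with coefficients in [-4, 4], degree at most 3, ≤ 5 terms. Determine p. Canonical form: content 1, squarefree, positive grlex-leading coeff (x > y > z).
The degree is 2 — a closed, bounded, convex surface; a quadric.
Symmetries: the x ↦ −x reflection is a symmetry, so x appears only in even powers; mirror symmetry y ↦ −y ⇒ only even powers of y; the z ↦ −z reflection is a symmetry, so z appears only in even powers.
From the axis intercepts and sections: among the integer gridlines, it crosses the x-axis at x ∈ {-1, 1}.
Putting this together gives p.

2*x^2 + y^2 + z^2 - 2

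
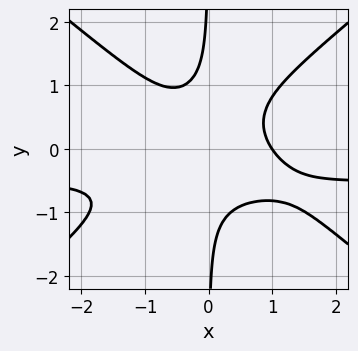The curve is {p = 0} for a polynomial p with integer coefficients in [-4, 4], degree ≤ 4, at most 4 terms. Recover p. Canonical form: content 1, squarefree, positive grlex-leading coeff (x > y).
(a) The degree is 4 — the shape is more complex than any degree-3 curve.
(b) Reading off the gridlines: no y-intercept at any integer in the box; one x-axis crossing is at x = 1.
(c) Solving for integer coefficients yields p as stated.

2*x^3*y - 3*x*y^3 + x^3 - 1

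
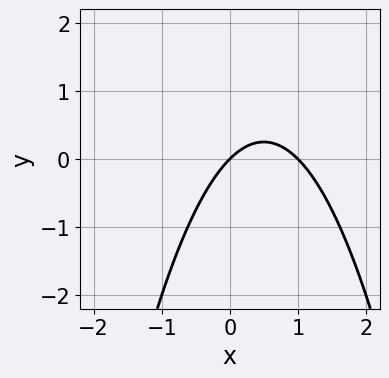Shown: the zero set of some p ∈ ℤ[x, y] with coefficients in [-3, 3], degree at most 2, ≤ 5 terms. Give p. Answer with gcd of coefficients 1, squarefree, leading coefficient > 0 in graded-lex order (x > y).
x^2 - x + y

First, deg p = 2. The shape is more complex than any degree-1 curve.
Next, against the integer gridlines: among the integer gridlines, it crosses the x-axis at x ∈ {0, 1}; it meets the y-axis at y = 0 (among the integer gridlines).
Finally, putting this together gives p.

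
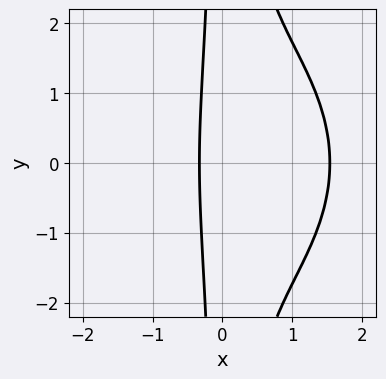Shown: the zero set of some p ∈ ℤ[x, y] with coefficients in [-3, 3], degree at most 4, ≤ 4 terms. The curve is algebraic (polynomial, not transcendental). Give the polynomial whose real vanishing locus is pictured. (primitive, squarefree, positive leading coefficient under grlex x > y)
x^4 + x^2*y^2 - 3*x - 1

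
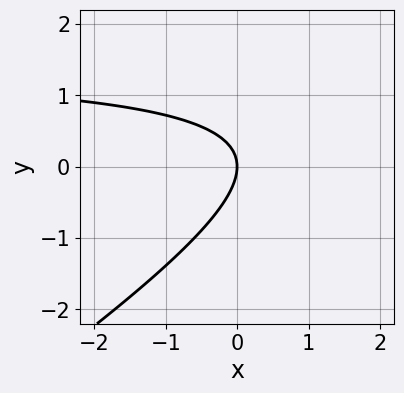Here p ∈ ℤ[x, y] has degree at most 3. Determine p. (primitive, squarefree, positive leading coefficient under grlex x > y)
2*x*y - 3*y^2 - 3*x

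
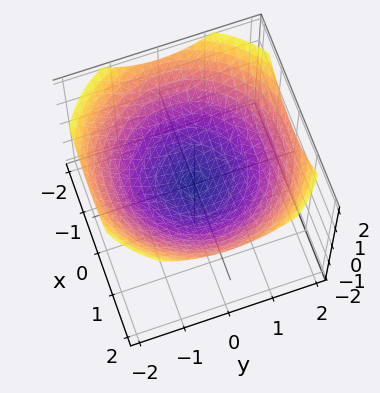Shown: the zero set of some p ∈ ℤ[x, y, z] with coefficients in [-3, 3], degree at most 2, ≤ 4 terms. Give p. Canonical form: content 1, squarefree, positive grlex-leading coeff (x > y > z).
x^2 + y^2 - 3*z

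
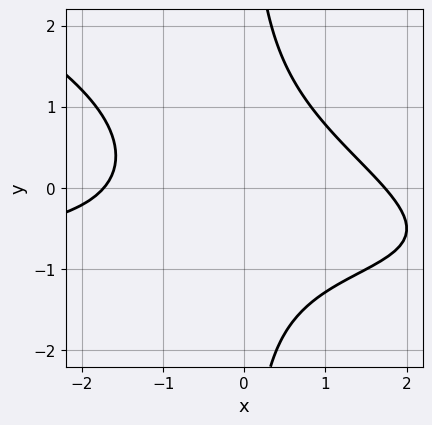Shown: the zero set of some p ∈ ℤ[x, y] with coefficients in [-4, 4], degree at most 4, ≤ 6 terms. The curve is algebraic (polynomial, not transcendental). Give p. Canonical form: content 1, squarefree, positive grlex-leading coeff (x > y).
deg p = 3.
Observable constraints: no y-intercept at any integer in the box.
Matching integer coefficients to the picture gives p.

x^2*y + 2*x*y^2 + x^2 - 3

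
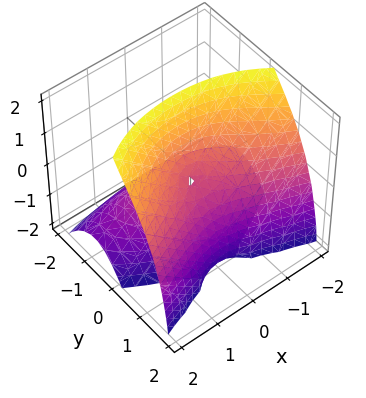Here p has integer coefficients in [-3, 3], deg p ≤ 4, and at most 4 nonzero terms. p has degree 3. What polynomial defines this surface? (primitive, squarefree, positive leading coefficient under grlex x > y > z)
deg p = 3. A generic line meets the surface in up to 3 points.
From the axis intercepts and sections: it meets the x-axis at x = 0 (among the integer gridlines); it crosses the z-axis at the gridline z = 0; one y-axis crossing is at y = 0.
Solving for integer coefficients yields p as stated.

2*y^3 - x^2 + 3*y*z + z^2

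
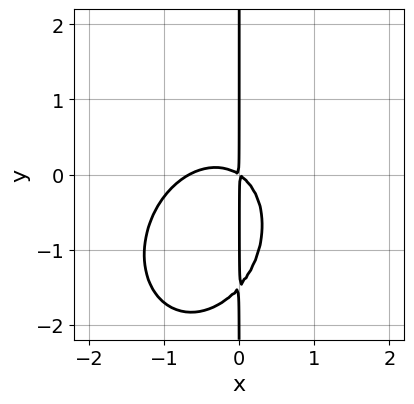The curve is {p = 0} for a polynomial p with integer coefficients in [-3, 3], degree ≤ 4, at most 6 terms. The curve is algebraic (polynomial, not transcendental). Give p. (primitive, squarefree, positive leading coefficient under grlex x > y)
1. The degree is 3 — a generic line meets the curve in up to 3 points.
2. Observable constraints: every point of the y-axis in the box is on the curve.
3. Solving for integer coefficients yields p as stated.

3*x^3 - x^2*y + 2*x*y^2 + 2*x^2 + 3*x*y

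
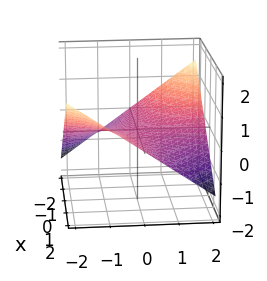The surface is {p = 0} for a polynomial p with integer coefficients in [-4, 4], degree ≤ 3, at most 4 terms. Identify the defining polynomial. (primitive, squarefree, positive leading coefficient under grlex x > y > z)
x*y + 3*z

(a) Degree: a saddle surface; a quadric, so deg p = 2.
(b) Observable constraints: one z-axis crossing is at z = 0; the visible x-axis segment lies entirely on the surface.
(c) Solving for integer coefficients yields p as stated. Check: (0, -1, 0) on the y-axis lies on the surface, and p(0, -1, 0) = 0. ✓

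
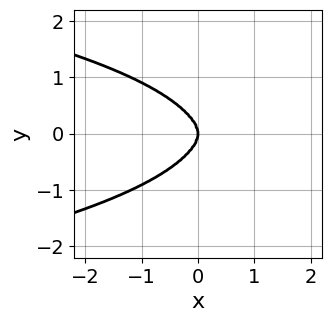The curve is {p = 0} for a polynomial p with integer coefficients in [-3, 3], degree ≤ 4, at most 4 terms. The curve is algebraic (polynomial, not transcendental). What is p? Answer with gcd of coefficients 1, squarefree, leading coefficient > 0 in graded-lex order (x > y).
3*x^2*y^2 + 2*y^4 + 3*x^3 + x*y^2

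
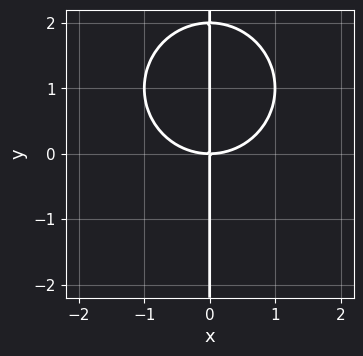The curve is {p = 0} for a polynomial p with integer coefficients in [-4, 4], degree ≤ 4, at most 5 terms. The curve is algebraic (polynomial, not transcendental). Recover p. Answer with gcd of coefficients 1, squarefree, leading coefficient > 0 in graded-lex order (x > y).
x^3 + x*y^2 - 2*x*y

(a) The degree is 3 — a generic line meets the curve in up to 3 points.
(b) Checking where it meets the axes: every point of the y-axis in the box is on the curve; one x-axis crossing is at x = 0.
(c) Putting this together gives p.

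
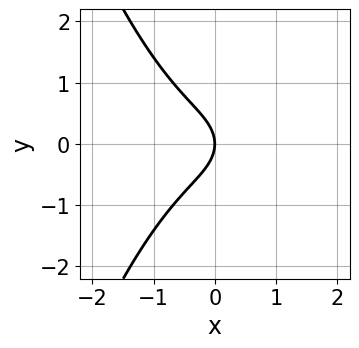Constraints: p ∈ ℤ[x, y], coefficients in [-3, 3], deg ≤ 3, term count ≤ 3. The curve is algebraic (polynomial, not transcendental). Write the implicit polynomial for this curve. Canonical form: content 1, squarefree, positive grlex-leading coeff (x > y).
Degree: a generic line meets the curve in up to 3 points, so deg p = 3.
Symmetries: mirror symmetry y ↦ −y ⇒ only even powers of y.
Observable constraints: it meets the x-axis at x = 0 (among the integer gridlines); one y-axis crossing is at y = 0.
The integer polynomial consistent with all of this is the stated p.

x^3 + y^2 + x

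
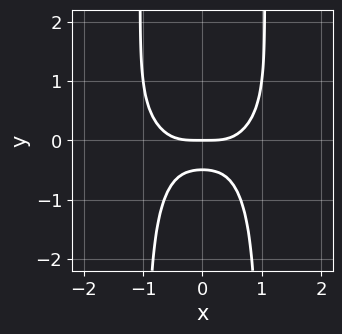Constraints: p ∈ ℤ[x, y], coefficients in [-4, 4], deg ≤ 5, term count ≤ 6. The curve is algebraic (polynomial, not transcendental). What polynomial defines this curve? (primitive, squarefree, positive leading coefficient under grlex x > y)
deg p = 4. A generic line meets the curve in up to 4 points.
Symmetries: mirror symmetry x ↦ −x ⇒ only even powers of x.
Checking where it meets the axes: one y-axis crossing is at y = 0; one x-axis crossing is at x = 0.
Assembling these constraints gives the stated polynomial.

x^4 + 2*x^2*y^2 - 2*y^2 - y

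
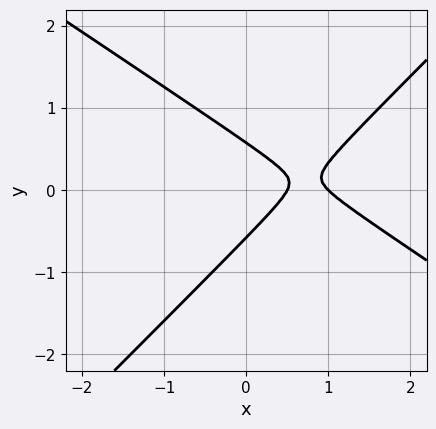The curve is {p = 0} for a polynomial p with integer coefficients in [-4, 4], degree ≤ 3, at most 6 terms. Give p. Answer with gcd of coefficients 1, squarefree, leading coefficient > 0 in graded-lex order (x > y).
The degree is 2 — the shape is more complex than any degree-1 curve.
Against the integer gridlines: it crosses the x-axis at the gridline x = 1.
Fitting integer coefficients to these (and the overall shape) gives p.

2*x^2 + x*y - 3*y^2 - 3*x + 1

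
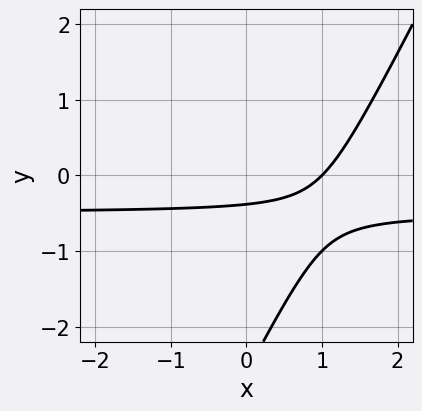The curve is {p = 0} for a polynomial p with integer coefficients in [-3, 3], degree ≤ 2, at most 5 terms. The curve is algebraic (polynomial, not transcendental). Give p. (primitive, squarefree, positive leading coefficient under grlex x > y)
First, the degree is 2 — no degree-1 curve has this shape.
Then, observable constraints: one x-axis crossing is at x = 1.
Finally, assembling these constraints gives the stated polynomial.

2*x*y - y^2 + x - 3*y - 1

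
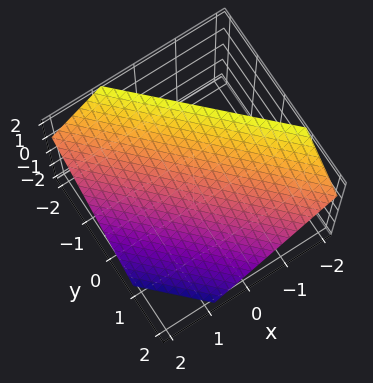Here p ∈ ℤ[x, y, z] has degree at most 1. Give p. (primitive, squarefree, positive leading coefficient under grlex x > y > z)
3*x + 3*y + 3*z - 2

1. deg p = 1.
2. Matching integer coefficients to the picture gives p.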